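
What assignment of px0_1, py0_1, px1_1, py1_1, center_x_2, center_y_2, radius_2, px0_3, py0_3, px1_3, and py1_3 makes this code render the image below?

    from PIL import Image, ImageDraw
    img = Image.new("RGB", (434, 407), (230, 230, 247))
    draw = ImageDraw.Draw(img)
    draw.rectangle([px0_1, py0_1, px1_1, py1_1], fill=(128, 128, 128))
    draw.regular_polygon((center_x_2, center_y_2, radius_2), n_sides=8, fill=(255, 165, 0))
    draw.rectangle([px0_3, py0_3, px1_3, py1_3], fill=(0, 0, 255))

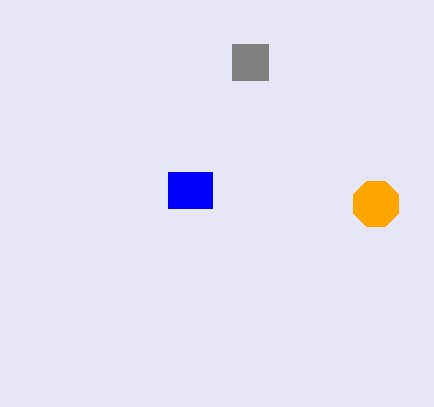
px0_1 = 232, py0_1 = 44, px1_1 = 268, py1_1 = 80, center_x_2 = 376, center_y_2 = 204, radius_2 = 24, px0_3 = 168, py0_3 = 172, px1_3 = 212, py1_3 = 208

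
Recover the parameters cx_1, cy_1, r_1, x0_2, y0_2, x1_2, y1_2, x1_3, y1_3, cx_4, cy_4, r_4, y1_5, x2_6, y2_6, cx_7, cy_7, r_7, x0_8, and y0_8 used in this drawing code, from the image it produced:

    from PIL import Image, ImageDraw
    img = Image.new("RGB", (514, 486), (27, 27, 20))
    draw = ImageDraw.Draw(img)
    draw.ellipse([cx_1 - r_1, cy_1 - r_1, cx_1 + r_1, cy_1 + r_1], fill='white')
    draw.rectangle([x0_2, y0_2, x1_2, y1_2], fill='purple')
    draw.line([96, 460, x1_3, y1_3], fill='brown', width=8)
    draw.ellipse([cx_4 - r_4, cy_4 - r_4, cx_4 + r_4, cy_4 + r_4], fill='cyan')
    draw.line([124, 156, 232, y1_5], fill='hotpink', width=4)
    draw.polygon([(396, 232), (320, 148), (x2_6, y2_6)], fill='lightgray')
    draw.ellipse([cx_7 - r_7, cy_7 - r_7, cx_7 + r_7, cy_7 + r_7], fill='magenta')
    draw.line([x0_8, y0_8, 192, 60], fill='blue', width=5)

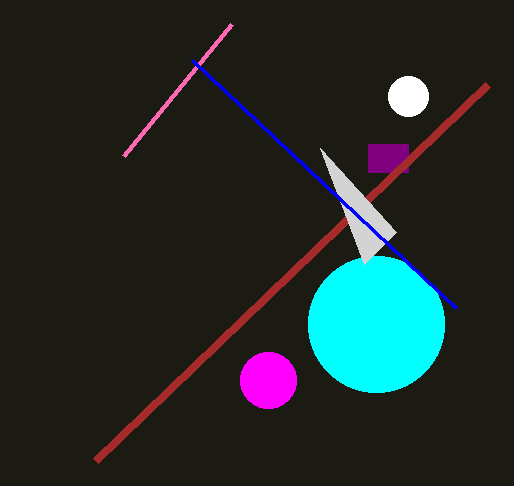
cx_1 = 408; cy_1 = 96; r_1 = 20; x0_2 = 368; y0_2 = 144; x1_2 = 408; y1_2 = 172; x1_3 = 488; y1_3 = 84; cx_4 = 376; cy_4 = 324; r_4 = 68; y1_5 = 24; x2_6 = 364; y2_6 = 264; cx_7 = 268; cy_7 = 380; r_7 = 28; x0_8 = 456; y0_8 = 308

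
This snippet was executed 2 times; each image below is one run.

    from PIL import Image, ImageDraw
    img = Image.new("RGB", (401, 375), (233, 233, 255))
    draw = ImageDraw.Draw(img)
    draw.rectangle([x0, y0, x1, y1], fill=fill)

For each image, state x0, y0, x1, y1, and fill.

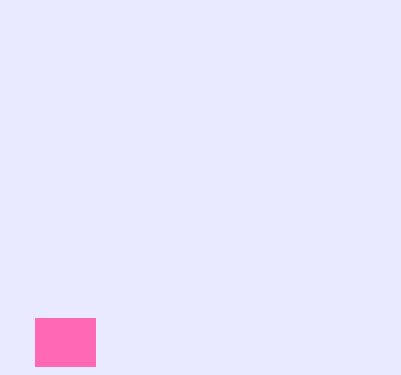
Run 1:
x0 = 35; y0 = 318; x1 = 95; y1 = 366; fill = 'hotpink'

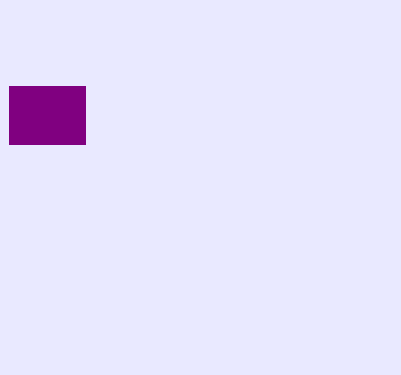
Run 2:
x0 = 9; y0 = 86; x1 = 85; y1 = 144; fill = 'purple'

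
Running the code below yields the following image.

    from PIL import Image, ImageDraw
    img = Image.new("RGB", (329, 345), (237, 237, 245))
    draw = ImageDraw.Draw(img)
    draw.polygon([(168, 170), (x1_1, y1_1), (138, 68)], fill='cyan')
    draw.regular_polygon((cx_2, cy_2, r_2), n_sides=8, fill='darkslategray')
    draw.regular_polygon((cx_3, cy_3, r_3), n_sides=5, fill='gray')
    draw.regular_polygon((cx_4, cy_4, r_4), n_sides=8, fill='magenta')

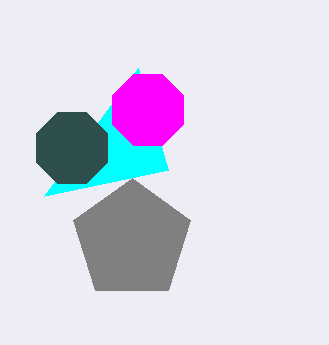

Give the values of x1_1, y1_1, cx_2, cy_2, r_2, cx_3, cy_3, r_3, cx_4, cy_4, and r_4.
x1_1 = 44
y1_1 = 196
cx_2 = 72
cy_2 = 148
r_2 = 38
cx_3 = 132
cy_3 = 240
r_3 = 62
cx_4 = 148
cy_4 = 110
r_4 = 38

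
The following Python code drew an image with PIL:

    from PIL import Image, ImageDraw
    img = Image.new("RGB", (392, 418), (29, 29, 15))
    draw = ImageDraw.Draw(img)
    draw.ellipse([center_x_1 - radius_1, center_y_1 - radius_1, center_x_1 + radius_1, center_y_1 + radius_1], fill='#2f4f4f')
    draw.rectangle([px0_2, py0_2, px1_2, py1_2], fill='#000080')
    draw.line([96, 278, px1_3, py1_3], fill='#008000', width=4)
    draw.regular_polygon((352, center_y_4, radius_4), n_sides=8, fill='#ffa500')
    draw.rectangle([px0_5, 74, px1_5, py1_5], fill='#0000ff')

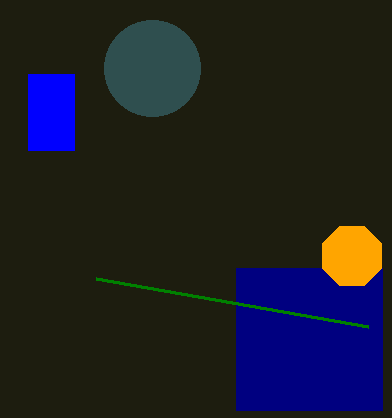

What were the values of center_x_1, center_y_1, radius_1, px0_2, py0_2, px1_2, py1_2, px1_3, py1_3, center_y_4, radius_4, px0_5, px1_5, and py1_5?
center_x_1 = 152; center_y_1 = 68; radius_1 = 48; px0_2 = 236; py0_2 = 268; px1_2 = 382; py1_2 = 410; px1_3 = 368; py1_3 = 326; center_y_4 = 256; radius_4 = 32; px0_5 = 28; px1_5 = 74; py1_5 = 150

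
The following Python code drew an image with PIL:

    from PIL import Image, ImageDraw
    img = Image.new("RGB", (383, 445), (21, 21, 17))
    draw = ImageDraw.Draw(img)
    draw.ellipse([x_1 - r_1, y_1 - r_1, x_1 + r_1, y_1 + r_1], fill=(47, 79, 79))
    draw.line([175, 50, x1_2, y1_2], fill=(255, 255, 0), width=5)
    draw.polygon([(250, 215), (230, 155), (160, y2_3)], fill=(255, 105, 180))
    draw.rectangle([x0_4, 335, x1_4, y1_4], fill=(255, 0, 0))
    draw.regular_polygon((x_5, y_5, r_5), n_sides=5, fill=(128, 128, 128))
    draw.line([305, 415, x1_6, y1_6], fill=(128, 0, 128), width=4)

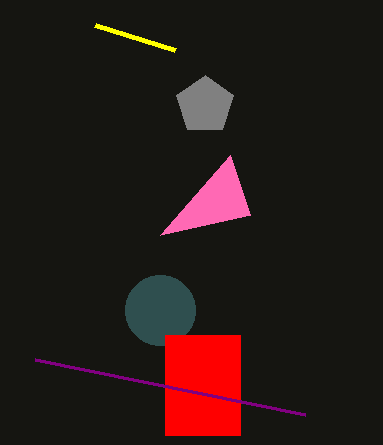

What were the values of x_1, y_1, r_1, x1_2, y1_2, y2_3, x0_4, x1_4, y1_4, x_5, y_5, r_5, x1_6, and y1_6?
x_1 = 160
y_1 = 310
r_1 = 35
x1_2 = 95
y1_2 = 25
y2_3 = 235
x0_4 = 165
x1_4 = 240
y1_4 = 435
x_5 = 205
y_5 = 105
r_5 = 30
x1_6 = 35
y1_6 = 360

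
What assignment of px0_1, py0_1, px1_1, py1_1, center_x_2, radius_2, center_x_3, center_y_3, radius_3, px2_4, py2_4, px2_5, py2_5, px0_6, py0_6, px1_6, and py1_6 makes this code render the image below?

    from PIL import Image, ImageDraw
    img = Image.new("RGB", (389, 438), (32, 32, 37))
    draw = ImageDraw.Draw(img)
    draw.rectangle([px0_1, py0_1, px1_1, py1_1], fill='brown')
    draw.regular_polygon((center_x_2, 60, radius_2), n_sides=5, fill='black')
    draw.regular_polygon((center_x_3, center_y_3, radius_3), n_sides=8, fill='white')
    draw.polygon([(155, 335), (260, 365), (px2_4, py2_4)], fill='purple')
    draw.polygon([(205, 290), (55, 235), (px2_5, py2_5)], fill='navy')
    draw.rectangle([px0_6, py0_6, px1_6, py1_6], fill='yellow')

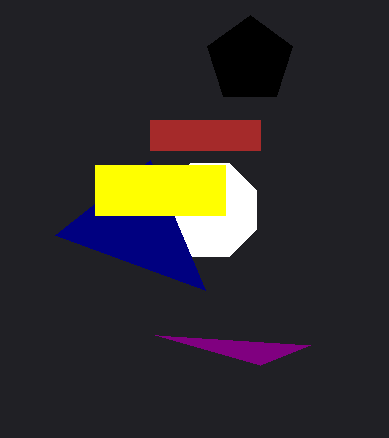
px0_1 = 150; py0_1 = 120; px1_1 = 260; py1_1 = 150; center_x_2 = 250; radius_2 = 45; center_x_3 = 210; center_y_3 = 210; radius_3 = 50; px2_4 = 310; py2_4 = 345; px2_5 = 150; py2_5 = 160; px0_6 = 95; py0_6 = 165; px1_6 = 225; py1_6 = 215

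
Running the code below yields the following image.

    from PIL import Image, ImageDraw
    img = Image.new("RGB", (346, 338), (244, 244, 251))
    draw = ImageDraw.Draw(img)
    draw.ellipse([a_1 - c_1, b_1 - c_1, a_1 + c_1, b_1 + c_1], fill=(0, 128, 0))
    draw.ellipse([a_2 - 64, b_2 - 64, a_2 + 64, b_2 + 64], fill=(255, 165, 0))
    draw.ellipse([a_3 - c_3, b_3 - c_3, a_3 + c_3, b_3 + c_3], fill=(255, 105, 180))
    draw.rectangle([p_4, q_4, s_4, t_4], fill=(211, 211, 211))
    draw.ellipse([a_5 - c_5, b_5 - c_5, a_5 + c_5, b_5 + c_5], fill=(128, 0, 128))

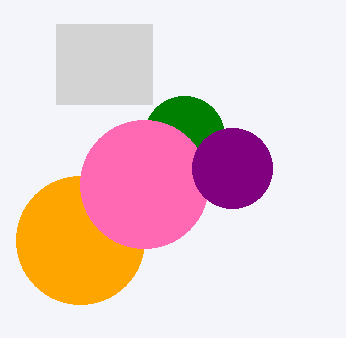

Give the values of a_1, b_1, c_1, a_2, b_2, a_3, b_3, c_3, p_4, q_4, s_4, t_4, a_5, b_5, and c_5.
a_1 = 184; b_1 = 136; c_1 = 40; a_2 = 80; b_2 = 240; a_3 = 144; b_3 = 184; c_3 = 64; p_4 = 56; q_4 = 24; s_4 = 152; t_4 = 104; a_5 = 232; b_5 = 168; c_5 = 40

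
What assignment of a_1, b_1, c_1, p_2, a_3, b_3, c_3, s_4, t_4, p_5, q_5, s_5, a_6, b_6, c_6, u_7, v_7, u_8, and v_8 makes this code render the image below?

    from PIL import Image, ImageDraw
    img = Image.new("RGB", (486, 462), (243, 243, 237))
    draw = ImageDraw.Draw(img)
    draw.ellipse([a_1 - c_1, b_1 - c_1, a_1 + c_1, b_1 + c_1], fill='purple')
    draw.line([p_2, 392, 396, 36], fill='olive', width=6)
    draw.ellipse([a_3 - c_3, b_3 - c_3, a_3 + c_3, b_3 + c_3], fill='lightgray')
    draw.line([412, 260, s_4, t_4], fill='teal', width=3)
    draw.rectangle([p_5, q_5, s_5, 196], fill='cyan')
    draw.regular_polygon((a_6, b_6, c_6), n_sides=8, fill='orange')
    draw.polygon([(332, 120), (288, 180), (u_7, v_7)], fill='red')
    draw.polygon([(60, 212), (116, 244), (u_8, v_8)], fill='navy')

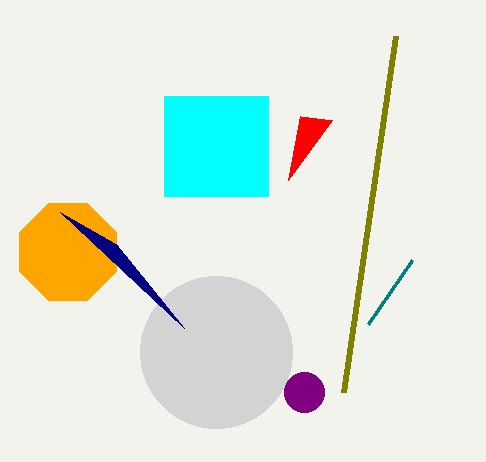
a_1 = 304; b_1 = 392; c_1 = 20; p_2 = 344; a_3 = 216; b_3 = 352; c_3 = 76; s_4 = 368; t_4 = 324; p_5 = 164; q_5 = 96; s_5 = 268; a_6 = 68; b_6 = 252; c_6 = 52; u_7 = 300; v_7 = 116; u_8 = 184; v_8 = 328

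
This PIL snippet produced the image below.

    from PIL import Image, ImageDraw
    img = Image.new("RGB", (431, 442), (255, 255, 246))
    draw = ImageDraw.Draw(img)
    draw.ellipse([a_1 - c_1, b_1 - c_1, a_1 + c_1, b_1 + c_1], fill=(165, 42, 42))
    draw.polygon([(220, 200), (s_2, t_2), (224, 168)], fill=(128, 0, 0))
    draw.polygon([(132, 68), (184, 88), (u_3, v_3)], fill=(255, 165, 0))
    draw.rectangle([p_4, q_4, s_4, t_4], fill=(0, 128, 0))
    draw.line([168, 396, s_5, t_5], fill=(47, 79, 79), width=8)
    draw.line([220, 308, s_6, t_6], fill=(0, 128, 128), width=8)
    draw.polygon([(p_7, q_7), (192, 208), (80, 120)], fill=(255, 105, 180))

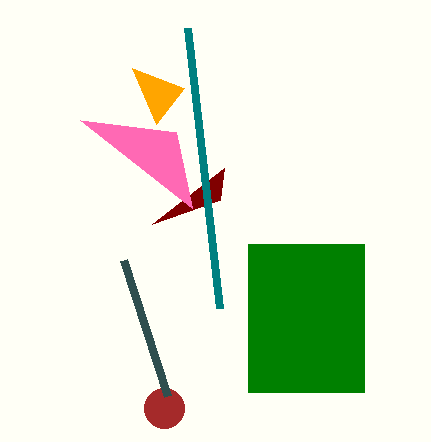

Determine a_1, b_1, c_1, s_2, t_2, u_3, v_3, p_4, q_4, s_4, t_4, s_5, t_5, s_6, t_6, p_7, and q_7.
a_1 = 164
b_1 = 408
c_1 = 20
s_2 = 152
t_2 = 224
u_3 = 156
v_3 = 124
p_4 = 248
q_4 = 244
s_4 = 364
t_4 = 392
s_5 = 124
t_5 = 260
s_6 = 188
t_6 = 28
p_7 = 176
q_7 = 132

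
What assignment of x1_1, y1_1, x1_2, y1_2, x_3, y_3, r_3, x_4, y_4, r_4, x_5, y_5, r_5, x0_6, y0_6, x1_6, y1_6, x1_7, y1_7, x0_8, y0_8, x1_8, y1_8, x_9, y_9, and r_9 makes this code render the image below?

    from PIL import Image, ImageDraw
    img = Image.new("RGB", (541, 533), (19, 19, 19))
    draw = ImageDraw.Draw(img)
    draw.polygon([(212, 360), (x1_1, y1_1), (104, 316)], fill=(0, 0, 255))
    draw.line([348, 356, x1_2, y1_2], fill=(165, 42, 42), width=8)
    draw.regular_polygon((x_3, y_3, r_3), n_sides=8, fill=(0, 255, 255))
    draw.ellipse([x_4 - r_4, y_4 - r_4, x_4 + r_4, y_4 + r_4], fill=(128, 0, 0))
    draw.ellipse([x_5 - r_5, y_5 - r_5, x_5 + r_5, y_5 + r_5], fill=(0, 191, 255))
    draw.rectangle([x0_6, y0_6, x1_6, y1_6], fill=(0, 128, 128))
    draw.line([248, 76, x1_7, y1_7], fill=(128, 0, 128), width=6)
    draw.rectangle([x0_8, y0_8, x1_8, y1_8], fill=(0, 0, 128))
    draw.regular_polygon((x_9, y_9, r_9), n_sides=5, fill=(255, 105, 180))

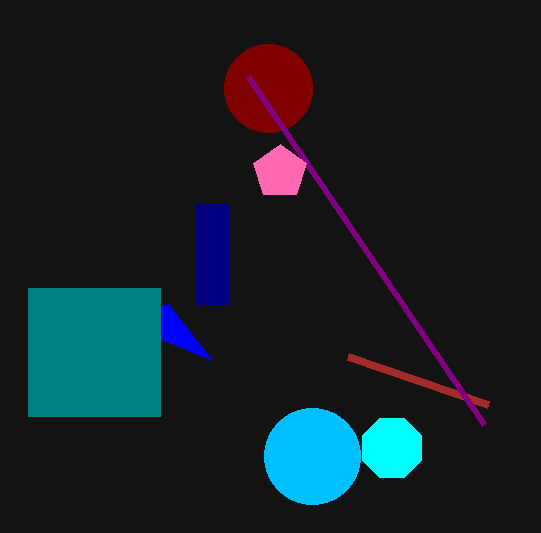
x1_1 = 168; y1_1 = 304; x1_2 = 488; y1_2 = 404; x_3 = 392; y_3 = 448; r_3 = 32; x_4 = 268; y_4 = 88; r_4 = 44; x_5 = 312; y_5 = 456; r_5 = 48; x0_6 = 28; y0_6 = 288; x1_6 = 160; y1_6 = 416; x1_7 = 484; y1_7 = 424; x0_8 = 196; y0_8 = 204; x1_8 = 228; y1_8 = 304; x_9 = 280; y_9 = 172; r_9 = 28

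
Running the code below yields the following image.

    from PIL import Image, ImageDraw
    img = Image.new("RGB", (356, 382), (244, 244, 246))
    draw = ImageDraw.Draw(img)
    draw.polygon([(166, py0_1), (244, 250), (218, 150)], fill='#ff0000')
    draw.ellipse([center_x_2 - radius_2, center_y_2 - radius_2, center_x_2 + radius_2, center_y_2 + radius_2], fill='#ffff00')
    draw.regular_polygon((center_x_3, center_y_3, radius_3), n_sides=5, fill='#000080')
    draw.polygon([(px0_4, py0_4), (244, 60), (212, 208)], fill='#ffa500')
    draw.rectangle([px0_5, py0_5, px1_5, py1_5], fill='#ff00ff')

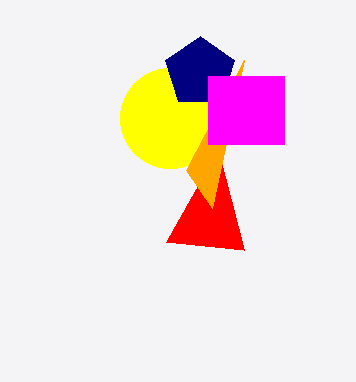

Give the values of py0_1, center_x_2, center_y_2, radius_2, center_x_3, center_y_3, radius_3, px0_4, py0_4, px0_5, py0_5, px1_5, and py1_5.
py0_1 = 242; center_x_2 = 170; center_y_2 = 118; radius_2 = 50; center_x_3 = 200; center_y_3 = 72; radius_3 = 36; px0_4 = 186; py0_4 = 170; px0_5 = 208; py0_5 = 76; px1_5 = 284; py1_5 = 144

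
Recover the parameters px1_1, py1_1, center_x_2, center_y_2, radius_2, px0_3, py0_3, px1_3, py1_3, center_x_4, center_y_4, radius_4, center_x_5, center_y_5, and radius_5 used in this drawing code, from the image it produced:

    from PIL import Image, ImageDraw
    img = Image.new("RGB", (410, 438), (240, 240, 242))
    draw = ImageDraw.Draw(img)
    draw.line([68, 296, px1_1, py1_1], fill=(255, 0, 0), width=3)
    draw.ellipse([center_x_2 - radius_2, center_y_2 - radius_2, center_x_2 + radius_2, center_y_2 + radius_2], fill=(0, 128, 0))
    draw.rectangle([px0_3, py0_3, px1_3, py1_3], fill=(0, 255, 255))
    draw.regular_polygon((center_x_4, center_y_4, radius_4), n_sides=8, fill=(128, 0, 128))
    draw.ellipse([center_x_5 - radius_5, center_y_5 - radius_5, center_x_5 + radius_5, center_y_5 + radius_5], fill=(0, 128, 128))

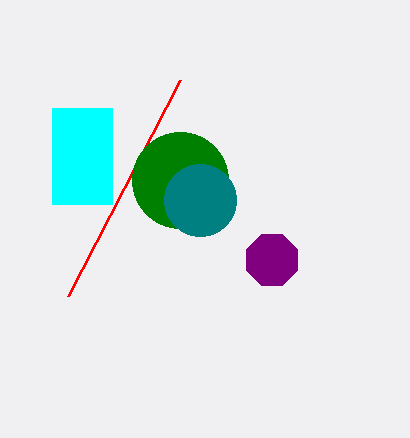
px1_1 = 180; py1_1 = 80; center_x_2 = 180; center_y_2 = 180; radius_2 = 48; px0_3 = 52; py0_3 = 108; px1_3 = 112; py1_3 = 204; center_x_4 = 272; center_y_4 = 260; radius_4 = 28; center_x_5 = 200; center_y_5 = 200; radius_5 = 36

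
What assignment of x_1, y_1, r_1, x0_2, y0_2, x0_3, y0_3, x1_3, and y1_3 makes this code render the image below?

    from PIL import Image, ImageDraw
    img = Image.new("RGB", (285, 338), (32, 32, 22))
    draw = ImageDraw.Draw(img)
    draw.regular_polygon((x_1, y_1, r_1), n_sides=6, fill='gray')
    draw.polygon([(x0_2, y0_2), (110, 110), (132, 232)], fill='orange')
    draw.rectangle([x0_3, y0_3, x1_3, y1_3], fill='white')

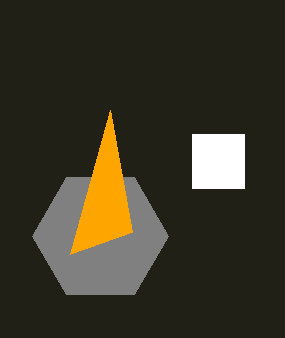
x_1 = 100, y_1 = 236, r_1 = 68, x0_2 = 70, y0_2 = 254, x0_3 = 192, y0_3 = 134, x1_3 = 244, y1_3 = 188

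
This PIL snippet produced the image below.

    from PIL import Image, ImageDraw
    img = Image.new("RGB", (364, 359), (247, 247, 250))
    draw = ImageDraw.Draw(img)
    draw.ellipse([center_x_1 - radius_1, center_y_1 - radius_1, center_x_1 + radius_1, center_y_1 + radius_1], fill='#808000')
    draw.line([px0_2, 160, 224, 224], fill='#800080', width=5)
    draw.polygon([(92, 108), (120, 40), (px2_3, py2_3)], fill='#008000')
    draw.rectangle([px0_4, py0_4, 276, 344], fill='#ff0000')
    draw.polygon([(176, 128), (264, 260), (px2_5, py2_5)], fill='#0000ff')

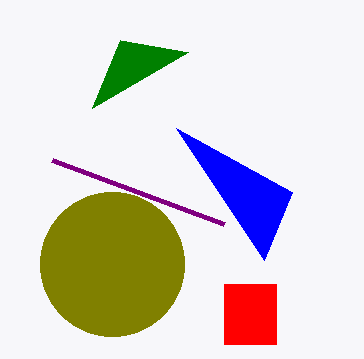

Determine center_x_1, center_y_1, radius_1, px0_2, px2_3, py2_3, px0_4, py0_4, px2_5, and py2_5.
center_x_1 = 112, center_y_1 = 264, radius_1 = 72, px0_2 = 52, px2_3 = 188, py2_3 = 52, px0_4 = 224, py0_4 = 284, px2_5 = 292, py2_5 = 192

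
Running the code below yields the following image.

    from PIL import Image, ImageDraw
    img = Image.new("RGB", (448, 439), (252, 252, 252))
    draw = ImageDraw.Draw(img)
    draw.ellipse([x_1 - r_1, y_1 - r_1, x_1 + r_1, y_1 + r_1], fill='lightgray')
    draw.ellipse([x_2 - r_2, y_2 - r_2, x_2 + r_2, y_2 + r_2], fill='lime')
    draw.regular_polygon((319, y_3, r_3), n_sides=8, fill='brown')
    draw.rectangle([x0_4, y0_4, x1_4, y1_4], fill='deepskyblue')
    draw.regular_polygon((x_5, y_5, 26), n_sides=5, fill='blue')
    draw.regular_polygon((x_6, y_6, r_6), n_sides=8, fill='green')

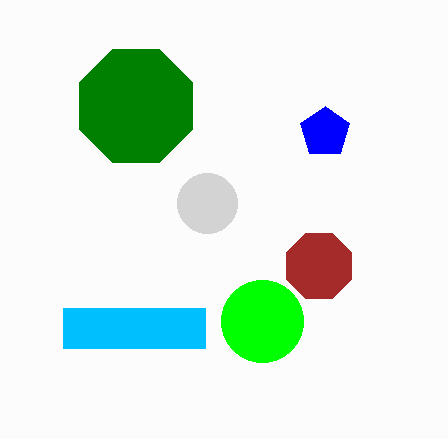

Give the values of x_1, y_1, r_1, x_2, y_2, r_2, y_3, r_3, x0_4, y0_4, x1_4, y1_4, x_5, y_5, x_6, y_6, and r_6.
x_1 = 207
y_1 = 203
r_1 = 30
x_2 = 262
y_2 = 321
r_2 = 41
y_3 = 266
r_3 = 35
x0_4 = 63
y0_4 = 308
x1_4 = 205
y1_4 = 348
x_5 = 325
y_5 = 132
x_6 = 136
y_6 = 106
r_6 = 61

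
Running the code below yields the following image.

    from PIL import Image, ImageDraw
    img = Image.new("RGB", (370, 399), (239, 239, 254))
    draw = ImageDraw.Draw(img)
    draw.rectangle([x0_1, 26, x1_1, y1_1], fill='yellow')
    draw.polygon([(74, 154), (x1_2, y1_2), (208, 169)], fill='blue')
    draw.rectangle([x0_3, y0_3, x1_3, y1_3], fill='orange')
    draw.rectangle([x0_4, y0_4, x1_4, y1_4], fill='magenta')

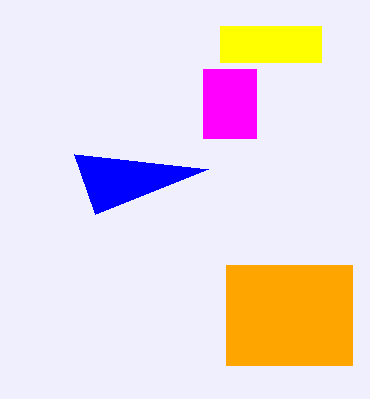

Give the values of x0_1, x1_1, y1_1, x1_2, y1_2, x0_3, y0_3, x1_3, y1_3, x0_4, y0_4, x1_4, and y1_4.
x0_1 = 220, x1_1 = 321, y1_1 = 62, x1_2 = 95, y1_2 = 214, x0_3 = 226, y0_3 = 265, x1_3 = 352, y1_3 = 365, x0_4 = 203, y0_4 = 69, x1_4 = 256, y1_4 = 138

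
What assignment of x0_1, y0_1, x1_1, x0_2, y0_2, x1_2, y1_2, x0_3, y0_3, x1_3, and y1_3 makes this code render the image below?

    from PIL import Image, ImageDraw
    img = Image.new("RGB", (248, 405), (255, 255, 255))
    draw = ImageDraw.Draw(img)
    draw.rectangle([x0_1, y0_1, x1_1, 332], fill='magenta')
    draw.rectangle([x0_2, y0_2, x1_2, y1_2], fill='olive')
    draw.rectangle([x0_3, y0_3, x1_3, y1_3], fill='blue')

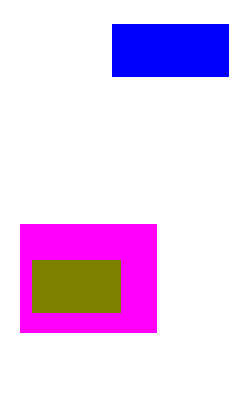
x0_1 = 20, y0_1 = 224, x1_1 = 156, x0_2 = 32, y0_2 = 260, x1_2 = 120, y1_2 = 312, x0_3 = 112, y0_3 = 24, x1_3 = 228, y1_3 = 76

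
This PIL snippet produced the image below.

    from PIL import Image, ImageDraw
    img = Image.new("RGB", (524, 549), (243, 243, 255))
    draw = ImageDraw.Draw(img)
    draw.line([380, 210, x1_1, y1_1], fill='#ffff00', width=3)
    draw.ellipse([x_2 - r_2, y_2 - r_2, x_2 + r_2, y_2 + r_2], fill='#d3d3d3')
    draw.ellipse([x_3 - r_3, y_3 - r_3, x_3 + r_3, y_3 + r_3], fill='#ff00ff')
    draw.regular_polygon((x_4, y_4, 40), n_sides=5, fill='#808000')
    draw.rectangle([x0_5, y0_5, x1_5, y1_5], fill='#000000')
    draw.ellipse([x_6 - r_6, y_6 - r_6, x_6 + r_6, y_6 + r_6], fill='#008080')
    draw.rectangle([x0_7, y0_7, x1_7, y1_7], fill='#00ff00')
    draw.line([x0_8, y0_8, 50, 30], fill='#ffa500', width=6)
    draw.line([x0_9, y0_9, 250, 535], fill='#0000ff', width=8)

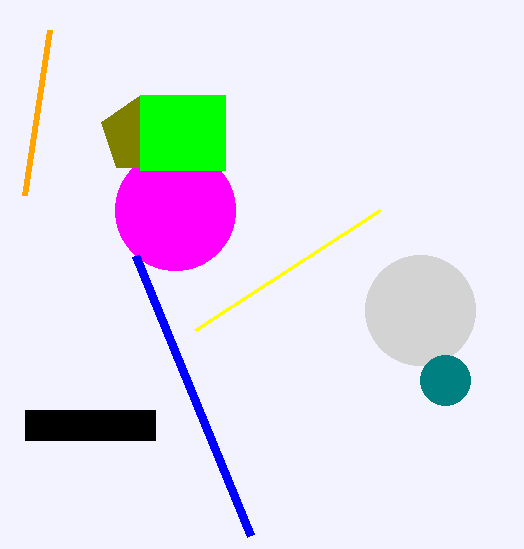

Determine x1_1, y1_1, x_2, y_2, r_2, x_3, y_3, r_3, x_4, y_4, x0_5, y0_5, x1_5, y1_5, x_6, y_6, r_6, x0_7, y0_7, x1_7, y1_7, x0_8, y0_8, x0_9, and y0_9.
x1_1 = 195
y1_1 = 330
x_2 = 420
y_2 = 310
r_2 = 55
x_3 = 175
y_3 = 210
r_3 = 60
x_4 = 140
y_4 = 135
x0_5 = 25
y0_5 = 410
x1_5 = 155
y1_5 = 440
x_6 = 445
y_6 = 380
r_6 = 25
x0_7 = 140
y0_7 = 95
x1_7 = 225
y1_7 = 170
x0_8 = 25
y0_8 = 195
x0_9 = 135
y0_9 = 255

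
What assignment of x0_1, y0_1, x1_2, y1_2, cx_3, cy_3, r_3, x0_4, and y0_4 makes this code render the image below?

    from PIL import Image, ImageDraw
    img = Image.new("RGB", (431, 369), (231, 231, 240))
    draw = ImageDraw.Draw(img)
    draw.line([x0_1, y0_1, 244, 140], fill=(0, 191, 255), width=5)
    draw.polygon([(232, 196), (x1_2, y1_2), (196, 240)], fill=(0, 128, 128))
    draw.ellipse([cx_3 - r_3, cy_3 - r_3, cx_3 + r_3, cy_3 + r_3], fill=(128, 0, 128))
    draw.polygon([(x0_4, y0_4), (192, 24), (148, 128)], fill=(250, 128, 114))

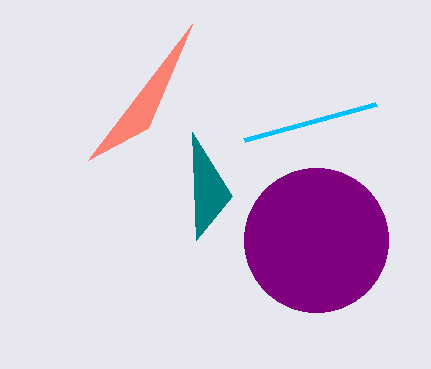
x0_1 = 376
y0_1 = 104
x1_2 = 192
y1_2 = 132
cx_3 = 316
cy_3 = 240
r_3 = 72
x0_4 = 88
y0_4 = 160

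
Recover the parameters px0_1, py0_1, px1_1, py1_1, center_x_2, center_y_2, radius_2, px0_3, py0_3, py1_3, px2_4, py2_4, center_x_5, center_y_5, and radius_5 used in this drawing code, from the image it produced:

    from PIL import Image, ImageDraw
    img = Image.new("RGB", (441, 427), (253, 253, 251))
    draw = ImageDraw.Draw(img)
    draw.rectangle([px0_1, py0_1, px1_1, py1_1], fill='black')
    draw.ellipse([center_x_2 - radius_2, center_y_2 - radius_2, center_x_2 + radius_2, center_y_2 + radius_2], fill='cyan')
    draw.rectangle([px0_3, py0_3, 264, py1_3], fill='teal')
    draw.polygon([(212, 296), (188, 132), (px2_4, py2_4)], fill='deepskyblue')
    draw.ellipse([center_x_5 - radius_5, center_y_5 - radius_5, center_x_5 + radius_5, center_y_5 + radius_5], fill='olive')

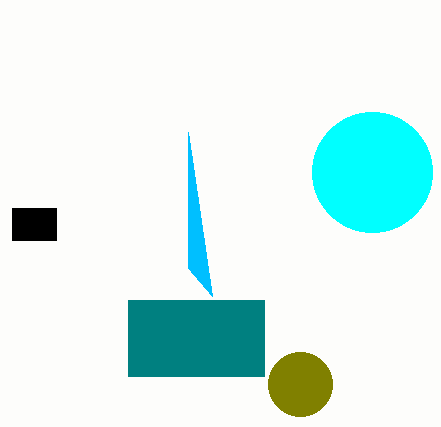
px0_1 = 12; py0_1 = 208; px1_1 = 56; py1_1 = 240; center_x_2 = 372; center_y_2 = 172; radius_2 = 60; px0_3 = 128; py0_3 = 300; py1_3 = 376; px2_4 = 188; py2_4 = 268; center_x_5 = 300; center_y_5 = 384; radius_5 = 32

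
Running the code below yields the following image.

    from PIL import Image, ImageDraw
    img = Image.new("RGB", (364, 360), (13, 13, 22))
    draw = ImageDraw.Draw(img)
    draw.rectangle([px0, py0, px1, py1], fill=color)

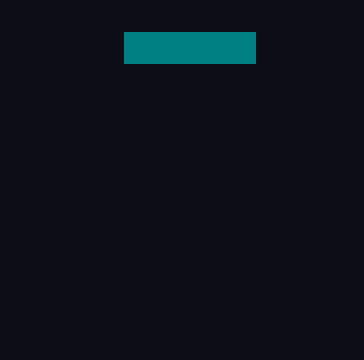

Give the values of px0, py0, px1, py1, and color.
px0 = 124; py0 = 32; px1 = 255; py1 = 63; color = 'teal'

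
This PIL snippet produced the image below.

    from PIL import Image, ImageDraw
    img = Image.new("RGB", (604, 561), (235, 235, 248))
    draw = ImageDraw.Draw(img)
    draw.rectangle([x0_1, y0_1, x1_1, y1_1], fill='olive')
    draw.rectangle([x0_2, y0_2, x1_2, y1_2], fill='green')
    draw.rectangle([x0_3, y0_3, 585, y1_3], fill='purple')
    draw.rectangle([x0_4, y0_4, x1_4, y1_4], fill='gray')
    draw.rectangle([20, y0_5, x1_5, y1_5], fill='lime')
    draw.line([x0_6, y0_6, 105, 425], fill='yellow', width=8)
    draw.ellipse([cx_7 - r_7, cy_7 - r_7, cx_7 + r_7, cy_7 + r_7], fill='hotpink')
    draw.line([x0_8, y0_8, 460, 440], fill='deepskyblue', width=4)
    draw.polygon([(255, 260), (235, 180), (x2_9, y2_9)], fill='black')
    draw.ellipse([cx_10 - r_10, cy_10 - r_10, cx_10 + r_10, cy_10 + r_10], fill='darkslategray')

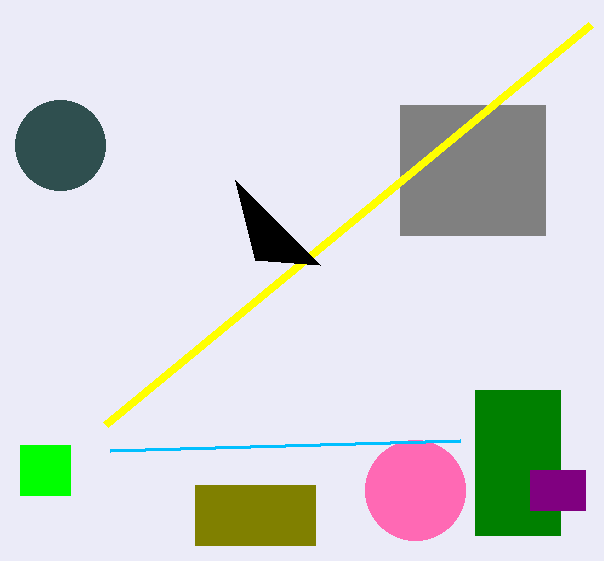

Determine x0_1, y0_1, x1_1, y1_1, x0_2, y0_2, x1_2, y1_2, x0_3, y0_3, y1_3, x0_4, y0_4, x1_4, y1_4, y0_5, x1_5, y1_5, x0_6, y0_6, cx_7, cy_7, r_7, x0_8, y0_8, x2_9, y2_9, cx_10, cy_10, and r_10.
x0_1 = 195, y0_1 = 485, x1_1 = 315, y1_1 = 545, x0_2 = 475, y0_2 = 390, x1_2 = 560, y1_2 = 535, x0_3 = 530, y0_3 = 470, y1_3 = 510, x0_4 = 400, y0_4 = 105, x1_4 = 545, y1_4 = 235, y0_5 = 445, x1_5 = 70, y1_5 = 495, x0_6 = 590, y0_6 = 25, cx_7 = 415, cy_7 = 490, r_7 = 50, x0_8 = 110, y0_8 = 450, x2_9 = 320, y2_9 = 265, cx_10 = 60, cy_10 = 145, r_10 = 45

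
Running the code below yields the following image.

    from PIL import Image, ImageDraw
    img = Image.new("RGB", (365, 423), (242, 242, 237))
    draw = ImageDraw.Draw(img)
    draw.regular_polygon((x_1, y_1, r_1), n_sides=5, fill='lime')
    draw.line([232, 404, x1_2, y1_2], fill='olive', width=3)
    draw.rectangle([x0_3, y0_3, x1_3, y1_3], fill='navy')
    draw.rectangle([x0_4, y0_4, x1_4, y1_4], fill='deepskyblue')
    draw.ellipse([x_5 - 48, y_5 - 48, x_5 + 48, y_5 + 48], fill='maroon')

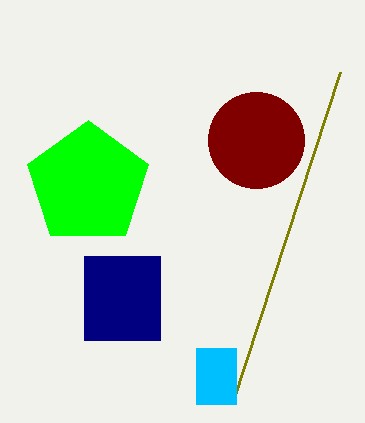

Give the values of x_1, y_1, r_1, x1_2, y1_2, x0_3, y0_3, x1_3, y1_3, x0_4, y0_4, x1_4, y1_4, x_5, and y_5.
x_1 = 88
y_1 = 184
r_1 = 64
x1_2 = 340
y1_2 = 72
x0_3 = 84
y0_3 = 256
x1_3 = 160
y1_3 = 340
x0_4 = 196
y0_4 = 348
x1_4 = 236
y1_4 = 404
x_5 = 256
y_5 = 140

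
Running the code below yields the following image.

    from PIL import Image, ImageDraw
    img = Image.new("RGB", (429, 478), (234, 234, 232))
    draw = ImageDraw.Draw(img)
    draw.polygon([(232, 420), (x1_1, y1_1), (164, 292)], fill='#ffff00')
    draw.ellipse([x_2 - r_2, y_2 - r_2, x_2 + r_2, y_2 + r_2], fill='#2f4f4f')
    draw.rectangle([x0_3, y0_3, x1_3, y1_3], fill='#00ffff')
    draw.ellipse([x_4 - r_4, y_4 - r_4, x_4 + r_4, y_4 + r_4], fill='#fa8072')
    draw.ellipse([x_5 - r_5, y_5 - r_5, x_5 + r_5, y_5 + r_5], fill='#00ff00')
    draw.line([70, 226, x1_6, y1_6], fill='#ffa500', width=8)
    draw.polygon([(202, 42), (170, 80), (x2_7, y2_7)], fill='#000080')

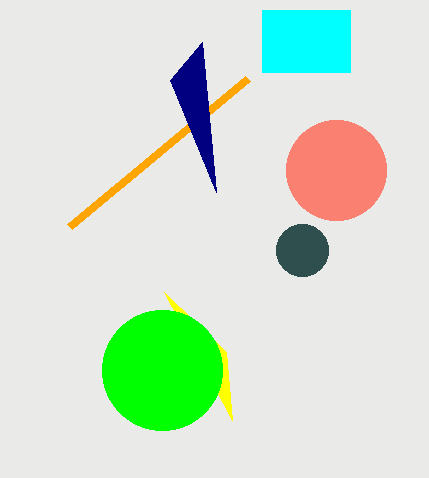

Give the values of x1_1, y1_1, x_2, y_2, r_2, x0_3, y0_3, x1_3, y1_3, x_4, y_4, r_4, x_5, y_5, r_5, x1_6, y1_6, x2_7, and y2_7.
x1_1 = 226, y1_1 = 352, x_2 = 302, y_2 = 250, r_2 = 26, x0_3 = 262, y0_3 = 10, x1_3 = 350, y1_3 = 72, x_4 = 336, y_4 = 170, r_4 = 50, x_5 = 162, y_5 = 370, r_5 = 60, x1_6 = 248, y1_6 = 78, x2_7 = 216, y2_7 = 192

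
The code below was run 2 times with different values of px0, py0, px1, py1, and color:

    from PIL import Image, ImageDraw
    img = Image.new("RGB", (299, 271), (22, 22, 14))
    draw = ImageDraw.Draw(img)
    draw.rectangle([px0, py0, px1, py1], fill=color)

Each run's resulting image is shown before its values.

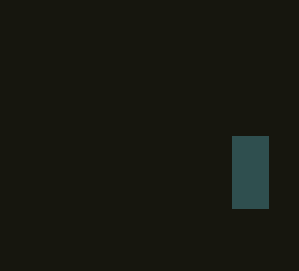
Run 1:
px0 = 232; py0 = 136; px1 = 268; py1 = 208; color = 'darkslategray'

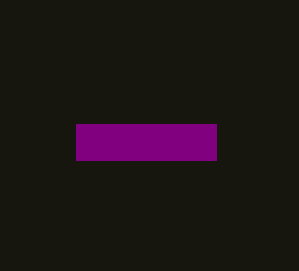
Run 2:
px0 = 76; py0 = 124; px1 = 216; py1 = 160; color = 'purple'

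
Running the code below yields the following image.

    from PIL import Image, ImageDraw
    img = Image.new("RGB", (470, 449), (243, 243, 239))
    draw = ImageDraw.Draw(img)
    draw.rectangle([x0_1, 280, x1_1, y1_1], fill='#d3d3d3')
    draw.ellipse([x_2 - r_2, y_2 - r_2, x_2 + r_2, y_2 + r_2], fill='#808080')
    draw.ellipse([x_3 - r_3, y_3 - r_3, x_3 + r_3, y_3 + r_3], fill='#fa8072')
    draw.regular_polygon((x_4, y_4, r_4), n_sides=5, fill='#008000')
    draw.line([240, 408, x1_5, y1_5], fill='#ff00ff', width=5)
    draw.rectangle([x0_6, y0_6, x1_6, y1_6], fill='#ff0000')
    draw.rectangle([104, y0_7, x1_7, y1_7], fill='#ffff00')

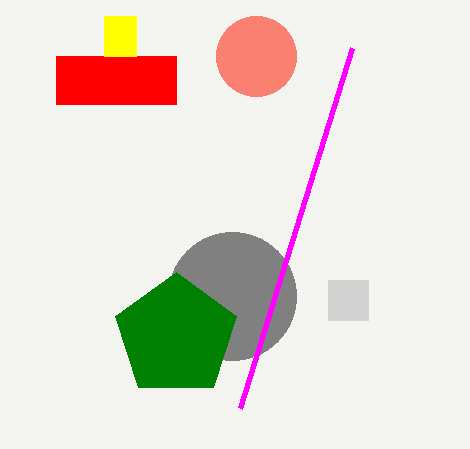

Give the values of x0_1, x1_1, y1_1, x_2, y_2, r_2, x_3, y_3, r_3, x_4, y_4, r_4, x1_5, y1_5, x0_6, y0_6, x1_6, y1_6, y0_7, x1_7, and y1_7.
x0_1 = 328; x1_1 = 368; y1_1 = 320; x_2 = 232; y_2 = 296; r_2 = 64; x_3 = 256; y_3 = 56; r_3 = 40; x_4 = 176; y_4 = 336; r_4 = 64; x1_5 = 352; y1_5 = 48; x0_6 = 56; y0_6 = 56; x1_6 = 176; y1_6 = 104; y0_7 = 16; x1_7 = 136; y1_7 = 56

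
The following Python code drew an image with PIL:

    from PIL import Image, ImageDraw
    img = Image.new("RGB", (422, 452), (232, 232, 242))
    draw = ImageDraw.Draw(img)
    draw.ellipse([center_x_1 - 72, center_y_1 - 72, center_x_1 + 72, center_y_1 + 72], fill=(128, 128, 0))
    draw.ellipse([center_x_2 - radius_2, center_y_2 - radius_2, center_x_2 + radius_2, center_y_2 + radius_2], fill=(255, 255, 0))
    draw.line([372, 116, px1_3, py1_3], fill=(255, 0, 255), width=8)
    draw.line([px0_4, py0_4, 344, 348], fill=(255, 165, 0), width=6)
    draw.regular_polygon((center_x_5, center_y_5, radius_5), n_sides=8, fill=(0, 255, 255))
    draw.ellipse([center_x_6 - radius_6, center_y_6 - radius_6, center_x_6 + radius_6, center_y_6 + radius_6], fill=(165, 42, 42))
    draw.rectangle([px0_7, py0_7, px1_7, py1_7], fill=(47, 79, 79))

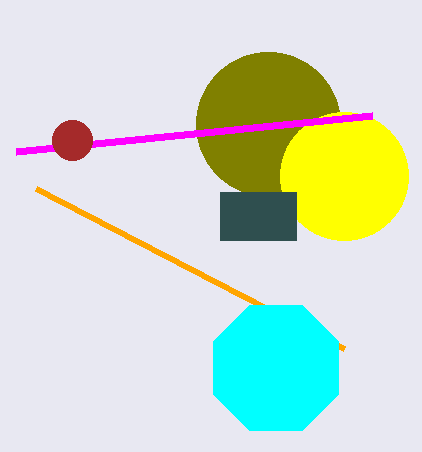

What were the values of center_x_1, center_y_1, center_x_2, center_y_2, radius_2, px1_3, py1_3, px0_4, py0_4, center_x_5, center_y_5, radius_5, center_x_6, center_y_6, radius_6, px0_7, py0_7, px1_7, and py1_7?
center_x_1 = 268, center_y_1 = 124, center_x_2 = 344, center_y_2 = 176, radius_2 = 64, px1_3 = 16, py1_3 = 152, px0_4 = 36, py0_4 = 188, center_x_5 = 276, center_y_5 = 368, radius_5 = 68, center_x_6 = 72, center_y_6 = 140, radius_6 = 20, px0_7 = 220, py0_7 = 192, px1_7 = 296, py1_7 = 240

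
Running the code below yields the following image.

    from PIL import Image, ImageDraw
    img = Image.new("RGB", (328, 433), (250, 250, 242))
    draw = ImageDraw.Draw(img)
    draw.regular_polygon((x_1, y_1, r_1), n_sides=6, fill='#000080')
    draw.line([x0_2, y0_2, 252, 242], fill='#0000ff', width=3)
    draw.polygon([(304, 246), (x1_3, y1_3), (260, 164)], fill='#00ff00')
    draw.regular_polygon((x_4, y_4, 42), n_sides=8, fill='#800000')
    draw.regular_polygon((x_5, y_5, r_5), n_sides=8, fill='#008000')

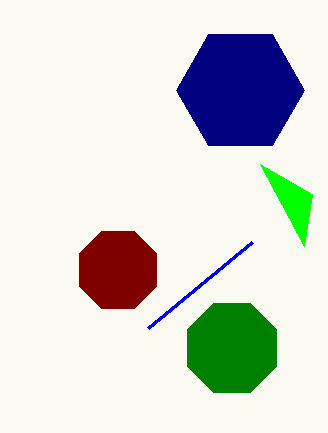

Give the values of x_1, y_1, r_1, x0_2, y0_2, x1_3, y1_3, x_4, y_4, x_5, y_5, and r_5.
x_1 = 240, y_1 = 90, r_1 = 64, x0_2 = 148, y0_2 = 328, x1_3 = 312, y1_3 = 194, x_4 = 118, y_4 = 270, x_5 = 232, y_5 = 348, r_5 = 48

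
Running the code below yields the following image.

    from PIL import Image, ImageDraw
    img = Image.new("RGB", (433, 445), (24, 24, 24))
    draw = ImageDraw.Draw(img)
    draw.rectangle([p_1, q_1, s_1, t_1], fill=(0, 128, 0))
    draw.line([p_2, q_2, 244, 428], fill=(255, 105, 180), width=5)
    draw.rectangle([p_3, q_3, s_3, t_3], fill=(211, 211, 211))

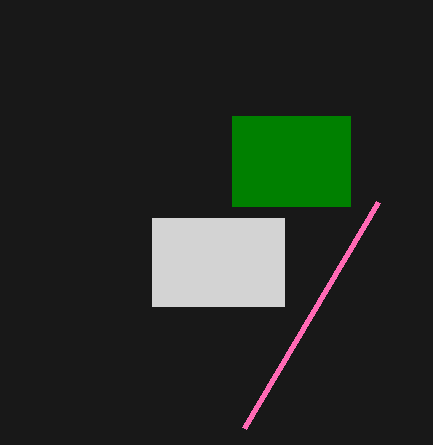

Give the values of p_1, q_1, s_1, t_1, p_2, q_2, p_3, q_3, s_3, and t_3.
p_1 = 232, q_1 = 116, s_1 = 350, t_1 = 206, p_2 = 378, q_2 = 202, p_3 = 152, q_3 = 218, s_3 = 284, t_3 = 306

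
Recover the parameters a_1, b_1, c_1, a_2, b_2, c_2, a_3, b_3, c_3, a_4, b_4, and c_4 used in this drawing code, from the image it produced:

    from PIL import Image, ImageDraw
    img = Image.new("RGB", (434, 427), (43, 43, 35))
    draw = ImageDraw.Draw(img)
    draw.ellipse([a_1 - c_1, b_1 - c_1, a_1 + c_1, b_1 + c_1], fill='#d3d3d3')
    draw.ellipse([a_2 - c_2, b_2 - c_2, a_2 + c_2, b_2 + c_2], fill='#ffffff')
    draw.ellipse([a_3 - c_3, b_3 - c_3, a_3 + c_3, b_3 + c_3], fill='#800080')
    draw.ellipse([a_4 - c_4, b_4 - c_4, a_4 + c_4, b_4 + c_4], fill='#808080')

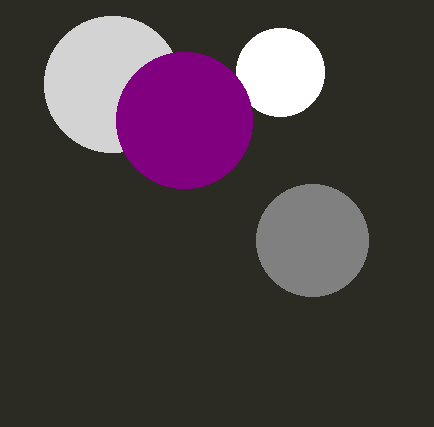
a_1 = 112, b_1 = 84, c_1 = 68, a_2 = 280, b_2 = 72, c_2 = 44, a_3 = 184, b_3 = 120, c_3 = 68, a_4 = 312, b_4 = 240, c_4 = 56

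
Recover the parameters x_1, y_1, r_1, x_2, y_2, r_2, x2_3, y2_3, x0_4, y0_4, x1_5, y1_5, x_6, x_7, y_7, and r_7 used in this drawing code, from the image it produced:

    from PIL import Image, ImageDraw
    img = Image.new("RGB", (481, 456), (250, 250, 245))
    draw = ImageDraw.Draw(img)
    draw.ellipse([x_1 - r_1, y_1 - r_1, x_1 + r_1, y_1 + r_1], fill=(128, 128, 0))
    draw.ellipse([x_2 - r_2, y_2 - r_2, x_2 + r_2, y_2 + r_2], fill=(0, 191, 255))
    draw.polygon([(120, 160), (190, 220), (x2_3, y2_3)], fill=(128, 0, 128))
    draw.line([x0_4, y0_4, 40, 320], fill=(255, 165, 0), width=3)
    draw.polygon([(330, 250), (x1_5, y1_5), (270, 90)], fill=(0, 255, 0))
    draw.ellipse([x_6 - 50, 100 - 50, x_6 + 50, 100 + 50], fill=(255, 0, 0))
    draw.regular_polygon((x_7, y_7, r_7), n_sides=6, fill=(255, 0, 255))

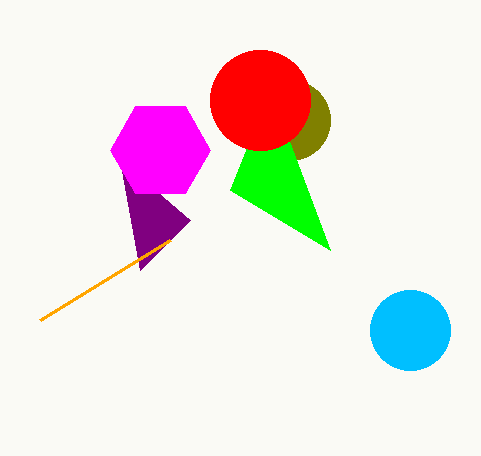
x_1 = 290
y_1 = 120
r_1 = 40
x_2 = 410
y_2 = 330
r_2 = 40
x2_3 = 140
y2_3 = 270
x0_4 = 170
y0_4 = 240
x1_5 = 230
y1_5 = 190
x_6 = 260
x_7 = 160
y_7 = 150
r_7 = 50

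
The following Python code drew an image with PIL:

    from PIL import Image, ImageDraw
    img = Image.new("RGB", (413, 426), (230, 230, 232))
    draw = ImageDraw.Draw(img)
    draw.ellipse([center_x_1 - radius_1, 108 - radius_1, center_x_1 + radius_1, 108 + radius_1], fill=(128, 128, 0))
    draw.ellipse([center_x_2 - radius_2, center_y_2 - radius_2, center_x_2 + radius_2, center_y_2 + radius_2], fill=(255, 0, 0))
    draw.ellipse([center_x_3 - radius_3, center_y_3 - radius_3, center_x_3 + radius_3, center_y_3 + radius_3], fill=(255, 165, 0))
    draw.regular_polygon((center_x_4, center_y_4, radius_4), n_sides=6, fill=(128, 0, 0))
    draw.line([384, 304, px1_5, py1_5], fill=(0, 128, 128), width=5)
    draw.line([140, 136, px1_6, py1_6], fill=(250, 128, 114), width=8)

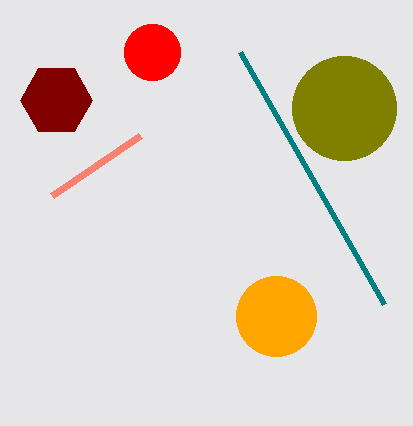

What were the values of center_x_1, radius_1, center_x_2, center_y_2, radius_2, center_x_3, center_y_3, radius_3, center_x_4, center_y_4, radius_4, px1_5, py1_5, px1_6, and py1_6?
center_x_1 = 344, radius_1 = 52, center_x_2 = 152, center_y_2 = 52, radius_2 = 28, center_x_3 = 276, center_y_3 = 316, radius_3 = 40, center_x_4 = 56, center_y_4 = 100, radius_4 = 36, px1_5 = 240, py1_5 = 52, px1_6 = 52, py1_6 = 196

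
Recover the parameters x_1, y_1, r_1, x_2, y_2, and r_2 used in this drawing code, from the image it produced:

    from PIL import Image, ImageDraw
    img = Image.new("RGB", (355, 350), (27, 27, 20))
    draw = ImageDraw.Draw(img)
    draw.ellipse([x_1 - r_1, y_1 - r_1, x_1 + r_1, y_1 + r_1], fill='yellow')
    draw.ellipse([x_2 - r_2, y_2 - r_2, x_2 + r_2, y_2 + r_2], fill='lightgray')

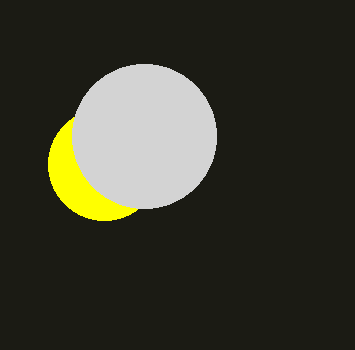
x_1 = 104, y_1 = 164, r_1 = 56, x_2 = 144, y_2 = 136, r_2 = 72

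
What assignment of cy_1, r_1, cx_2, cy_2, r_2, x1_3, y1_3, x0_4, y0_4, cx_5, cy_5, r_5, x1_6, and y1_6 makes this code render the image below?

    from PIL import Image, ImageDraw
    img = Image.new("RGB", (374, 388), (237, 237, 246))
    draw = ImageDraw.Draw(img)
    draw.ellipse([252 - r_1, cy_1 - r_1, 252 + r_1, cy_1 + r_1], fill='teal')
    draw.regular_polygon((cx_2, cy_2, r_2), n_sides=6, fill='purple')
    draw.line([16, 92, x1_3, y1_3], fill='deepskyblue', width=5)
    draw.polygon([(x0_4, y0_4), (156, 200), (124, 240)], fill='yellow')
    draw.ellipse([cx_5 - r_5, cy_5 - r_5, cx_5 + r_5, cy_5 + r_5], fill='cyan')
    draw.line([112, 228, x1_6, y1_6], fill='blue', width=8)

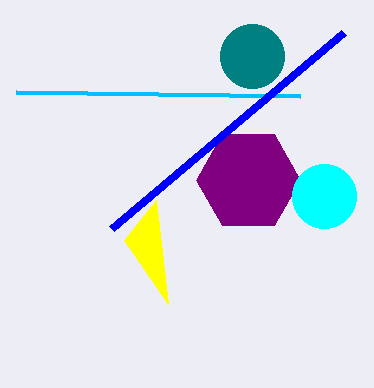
cy_1 = 56, r_1 = 32, cx_2 = 248, cy_2 = 180, r_2 = 52, x1_3 = 300, y1_3 = 96, x0_4 = 168, y0_4 = 304, cx_5 = 324, cy_5 = 196, r_5 = 32, x1_6 = 344, y1_6 = 32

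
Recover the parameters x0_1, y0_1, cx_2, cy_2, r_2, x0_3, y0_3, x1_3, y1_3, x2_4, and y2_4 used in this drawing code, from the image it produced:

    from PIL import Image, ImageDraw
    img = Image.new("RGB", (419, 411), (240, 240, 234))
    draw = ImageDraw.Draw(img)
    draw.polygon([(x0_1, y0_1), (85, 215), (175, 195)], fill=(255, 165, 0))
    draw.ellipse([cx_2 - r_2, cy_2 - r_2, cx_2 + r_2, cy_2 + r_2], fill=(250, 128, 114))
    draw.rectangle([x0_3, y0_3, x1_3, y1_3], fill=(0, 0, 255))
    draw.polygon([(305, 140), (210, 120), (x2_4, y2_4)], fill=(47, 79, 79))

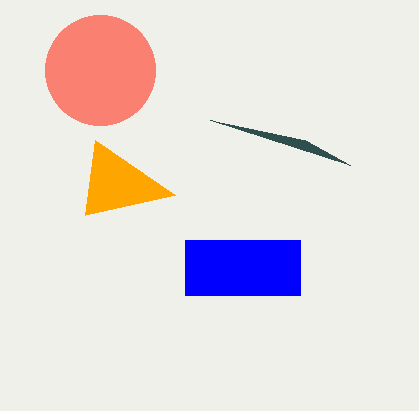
x0_1 = 95
y0_1 = 140
cx_2 = 100
cy_2 = 70
r_2 = 55
x0_3 = 185
y0_3 = 240
x1_3 = 300
y1_3 = 295
x2_4 = 350
y2_4 = 165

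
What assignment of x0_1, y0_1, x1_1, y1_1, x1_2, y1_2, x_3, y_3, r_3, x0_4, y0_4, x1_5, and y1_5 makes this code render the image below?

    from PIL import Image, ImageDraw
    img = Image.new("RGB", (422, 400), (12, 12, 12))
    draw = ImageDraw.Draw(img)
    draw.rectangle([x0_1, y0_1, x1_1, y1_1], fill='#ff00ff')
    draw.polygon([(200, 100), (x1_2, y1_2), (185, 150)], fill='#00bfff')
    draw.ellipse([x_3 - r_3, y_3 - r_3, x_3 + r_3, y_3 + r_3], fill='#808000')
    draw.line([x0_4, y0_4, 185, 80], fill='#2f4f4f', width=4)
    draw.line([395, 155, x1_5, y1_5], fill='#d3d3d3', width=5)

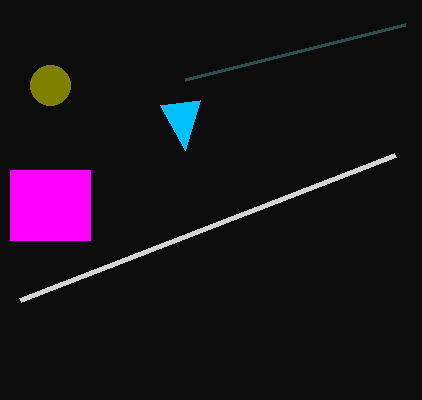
x0_1 = 10; y0_1 = 170; x1_1 = 90; y1_1 = 240; x1_2 = 160; y1_2 = 105; x_3 = 50; y_3 = 85; r_3 = 20; x0_4 = 405; y0_4 = 25; x1_5 = 20; y1_5 = 300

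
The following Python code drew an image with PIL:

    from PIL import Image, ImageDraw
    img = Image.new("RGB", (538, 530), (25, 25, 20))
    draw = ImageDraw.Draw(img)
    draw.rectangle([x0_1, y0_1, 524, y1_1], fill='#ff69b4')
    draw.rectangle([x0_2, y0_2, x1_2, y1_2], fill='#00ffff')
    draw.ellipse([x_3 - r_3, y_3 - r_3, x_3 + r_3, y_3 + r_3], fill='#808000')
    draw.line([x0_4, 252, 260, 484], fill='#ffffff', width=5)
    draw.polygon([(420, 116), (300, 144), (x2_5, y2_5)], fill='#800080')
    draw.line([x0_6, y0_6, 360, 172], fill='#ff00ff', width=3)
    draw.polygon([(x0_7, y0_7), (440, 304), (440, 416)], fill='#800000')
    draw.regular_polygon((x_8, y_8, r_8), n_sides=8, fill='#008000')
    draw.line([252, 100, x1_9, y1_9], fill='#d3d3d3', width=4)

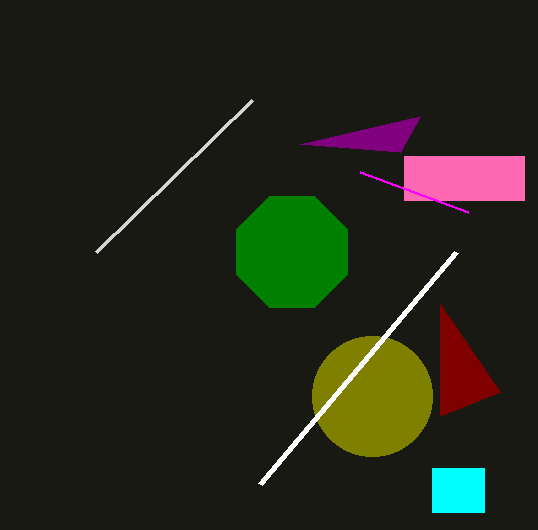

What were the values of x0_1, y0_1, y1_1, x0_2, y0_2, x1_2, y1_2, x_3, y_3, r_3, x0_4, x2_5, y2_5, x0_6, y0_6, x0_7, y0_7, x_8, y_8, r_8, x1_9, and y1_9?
x0_1 = 404; y0_1 = 156; y1_1 = 200; x0_2 = 432; y0_2 = 468; x1_2 = 484; y1_2 = 512; x_3 = 372; y_3 = 396; r_3 = 60; x0_4 = 456; x2_5 = 400; y2_5 = 152; x0_6 = 468; y0_6 = 212; x0_7 = 500; y0_7 = 392; x_8 = 292; y_8 = 252; r_8 = 60; x1_9 = 96; y1_9 = 252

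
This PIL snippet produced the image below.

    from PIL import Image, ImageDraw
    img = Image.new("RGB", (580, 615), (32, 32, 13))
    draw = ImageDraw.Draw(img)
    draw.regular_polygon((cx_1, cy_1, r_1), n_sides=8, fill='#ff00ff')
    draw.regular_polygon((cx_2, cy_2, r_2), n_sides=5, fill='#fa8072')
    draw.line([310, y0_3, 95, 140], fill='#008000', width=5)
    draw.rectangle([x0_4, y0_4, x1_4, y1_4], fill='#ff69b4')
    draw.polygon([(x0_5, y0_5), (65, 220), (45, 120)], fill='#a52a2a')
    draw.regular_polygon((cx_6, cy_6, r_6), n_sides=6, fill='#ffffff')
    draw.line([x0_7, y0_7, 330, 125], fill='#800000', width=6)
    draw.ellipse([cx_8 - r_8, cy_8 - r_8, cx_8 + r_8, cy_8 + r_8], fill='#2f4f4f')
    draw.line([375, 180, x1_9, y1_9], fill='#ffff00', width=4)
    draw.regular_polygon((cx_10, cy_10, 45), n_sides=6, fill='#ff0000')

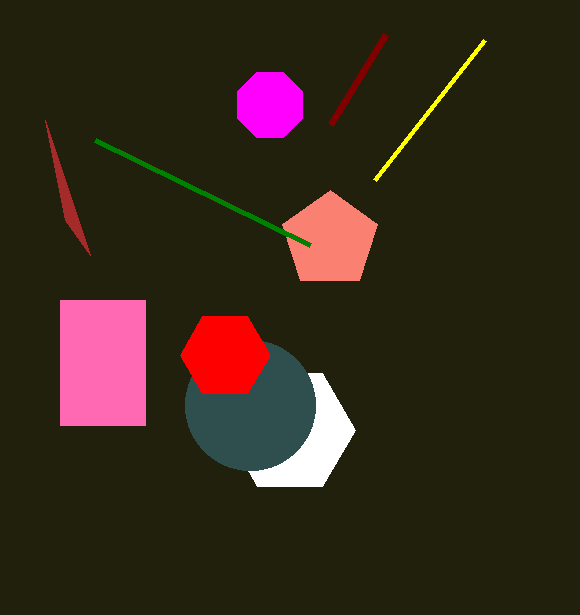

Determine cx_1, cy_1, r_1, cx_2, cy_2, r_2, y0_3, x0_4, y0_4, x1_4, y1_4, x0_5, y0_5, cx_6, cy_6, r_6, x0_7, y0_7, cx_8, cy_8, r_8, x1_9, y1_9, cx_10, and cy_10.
cx_1 = 270
cy_1 = 105
r_1 = 35
cx_2 = 330
cy_2 = 240
r_2 = 50
y0_3 = 245
x0_4 = 60
y0_4 = 300
x1_4 = 145
y1_4 = 425
x0_5 = 90
y0_5 = 255
cx_6 = 290
cy_6 = 430
r_6 = 65
x0_7 = 385
y0_7 = 35
cx_8 = 250
cy_8 = 405
r_8 = 65
x1_9 = 485
y1_9 = 40
cx_10 = 225
cy_10 = 355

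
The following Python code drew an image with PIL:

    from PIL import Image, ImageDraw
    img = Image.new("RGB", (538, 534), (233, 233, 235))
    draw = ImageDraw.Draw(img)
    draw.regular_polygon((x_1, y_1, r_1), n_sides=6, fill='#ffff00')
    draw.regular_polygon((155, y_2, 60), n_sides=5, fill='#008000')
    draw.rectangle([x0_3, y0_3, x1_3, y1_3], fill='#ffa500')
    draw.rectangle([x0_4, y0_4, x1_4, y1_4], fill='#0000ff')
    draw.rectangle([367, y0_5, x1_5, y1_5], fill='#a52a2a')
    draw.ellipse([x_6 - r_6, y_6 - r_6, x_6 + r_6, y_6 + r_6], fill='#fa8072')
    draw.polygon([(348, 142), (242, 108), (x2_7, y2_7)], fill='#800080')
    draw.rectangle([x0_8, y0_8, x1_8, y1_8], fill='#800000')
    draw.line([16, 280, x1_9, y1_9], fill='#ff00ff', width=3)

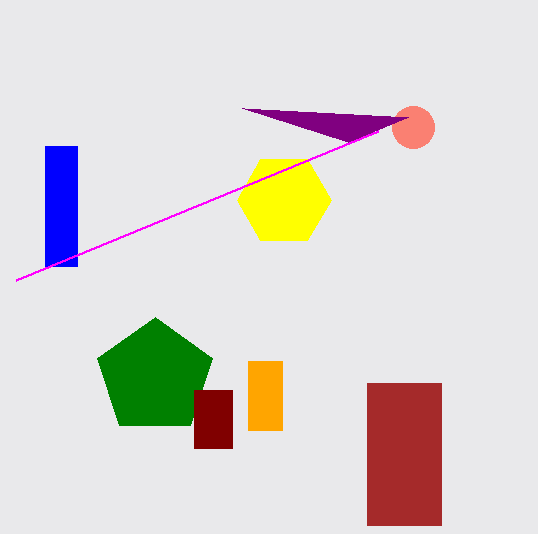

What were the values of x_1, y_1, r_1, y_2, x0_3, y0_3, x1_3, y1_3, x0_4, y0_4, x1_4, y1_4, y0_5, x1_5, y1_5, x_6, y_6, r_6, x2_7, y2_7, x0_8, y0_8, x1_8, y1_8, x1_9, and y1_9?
x_1 = 284
y_1 = 200
r_1 = 47
y_2 = 377
x0_3 = 248
y0_3 = 361
x1_3 = 282
y1_3 = 430
x0_4 = 45
y0_4 = 146
x1_4 = 77
y1_4 = 266
y0_5 = 383
x1_5 = 441
y1_5 = 525
x_6 = 413
y_6 = 127
r_6 = 21
x2_7 = 408
y2_7 = 117
x0_8 = 194
y0_8 = 390
x1_8 = 232
y1_8 = 448
x1_9 = 378
y1_9 = 131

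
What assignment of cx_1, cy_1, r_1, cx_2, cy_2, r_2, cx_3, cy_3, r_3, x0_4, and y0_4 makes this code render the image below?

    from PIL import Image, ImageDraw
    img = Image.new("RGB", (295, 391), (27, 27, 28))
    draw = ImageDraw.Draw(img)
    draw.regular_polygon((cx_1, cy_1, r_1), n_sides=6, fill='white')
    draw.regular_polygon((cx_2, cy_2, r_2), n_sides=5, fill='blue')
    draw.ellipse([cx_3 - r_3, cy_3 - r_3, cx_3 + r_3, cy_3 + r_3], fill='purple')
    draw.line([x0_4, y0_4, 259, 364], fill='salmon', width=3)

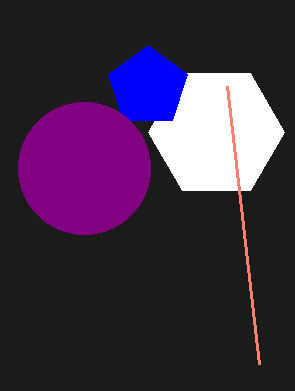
cx_1 = 216, cy_1 = 132, r_1 = 68, cx_2 = 148, cy_2 = 87, r_2 = 42, cx_3 = 84, cy_3 = 168, r_3 = 66, x0_4 = 227, y0_4 = 86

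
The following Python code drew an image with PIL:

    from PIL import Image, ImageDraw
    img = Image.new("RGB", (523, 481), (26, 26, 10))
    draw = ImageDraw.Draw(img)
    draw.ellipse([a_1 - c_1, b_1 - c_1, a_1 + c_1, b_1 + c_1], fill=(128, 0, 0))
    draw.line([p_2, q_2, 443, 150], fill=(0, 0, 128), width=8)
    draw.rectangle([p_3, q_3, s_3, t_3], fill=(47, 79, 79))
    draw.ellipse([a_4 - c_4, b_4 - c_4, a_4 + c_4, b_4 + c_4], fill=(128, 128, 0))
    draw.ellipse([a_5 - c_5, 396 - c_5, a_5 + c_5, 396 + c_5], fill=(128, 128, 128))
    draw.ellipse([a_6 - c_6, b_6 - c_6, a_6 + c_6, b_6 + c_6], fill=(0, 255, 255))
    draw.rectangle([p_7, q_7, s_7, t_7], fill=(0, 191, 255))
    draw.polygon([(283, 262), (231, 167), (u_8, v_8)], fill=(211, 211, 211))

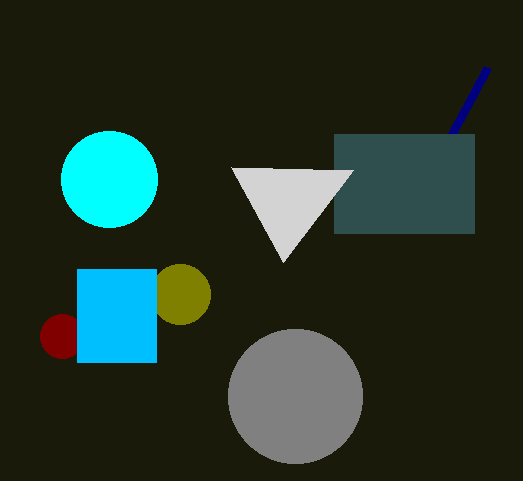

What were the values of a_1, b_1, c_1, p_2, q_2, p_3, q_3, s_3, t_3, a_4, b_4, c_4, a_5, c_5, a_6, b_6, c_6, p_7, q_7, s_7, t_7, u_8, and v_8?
a_1 = 62, b_1 = 336, c_1 = 22, p_2 = 487, q_2 = 68, p_3 = 334, q_3 = 134, s_3 = 474, t_3 = 233, a_4 = 180, b_4 = 294, c_4 = 30, a_5 = 295, c_5 = 67, a_6 = 109, b_6 = 179, c_6 = 48, p_7 = 77, q_7 = 269, s_7 = 156, t_7 = 362, u_8 = 353, v_8 = 170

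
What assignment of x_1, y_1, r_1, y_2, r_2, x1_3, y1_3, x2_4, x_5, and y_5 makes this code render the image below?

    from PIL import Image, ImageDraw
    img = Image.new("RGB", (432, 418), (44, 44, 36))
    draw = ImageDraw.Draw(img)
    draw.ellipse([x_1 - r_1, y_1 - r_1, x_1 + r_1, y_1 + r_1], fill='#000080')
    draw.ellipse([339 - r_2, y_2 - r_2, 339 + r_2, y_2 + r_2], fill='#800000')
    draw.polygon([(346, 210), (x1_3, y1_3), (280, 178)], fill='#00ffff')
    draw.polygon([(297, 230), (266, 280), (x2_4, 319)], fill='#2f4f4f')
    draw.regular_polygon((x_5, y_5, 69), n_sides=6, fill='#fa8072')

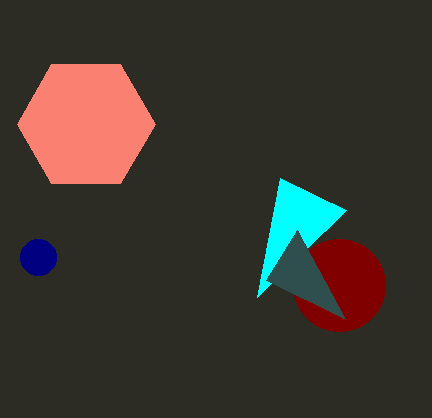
x_1 = 38
y_1 = 257
r_1 = 18
y_2 = 285
r_2 = 46
x1_3 = 257
y1_3 = 297
x2_4 = 345
x_5 = 86
y_5 = 124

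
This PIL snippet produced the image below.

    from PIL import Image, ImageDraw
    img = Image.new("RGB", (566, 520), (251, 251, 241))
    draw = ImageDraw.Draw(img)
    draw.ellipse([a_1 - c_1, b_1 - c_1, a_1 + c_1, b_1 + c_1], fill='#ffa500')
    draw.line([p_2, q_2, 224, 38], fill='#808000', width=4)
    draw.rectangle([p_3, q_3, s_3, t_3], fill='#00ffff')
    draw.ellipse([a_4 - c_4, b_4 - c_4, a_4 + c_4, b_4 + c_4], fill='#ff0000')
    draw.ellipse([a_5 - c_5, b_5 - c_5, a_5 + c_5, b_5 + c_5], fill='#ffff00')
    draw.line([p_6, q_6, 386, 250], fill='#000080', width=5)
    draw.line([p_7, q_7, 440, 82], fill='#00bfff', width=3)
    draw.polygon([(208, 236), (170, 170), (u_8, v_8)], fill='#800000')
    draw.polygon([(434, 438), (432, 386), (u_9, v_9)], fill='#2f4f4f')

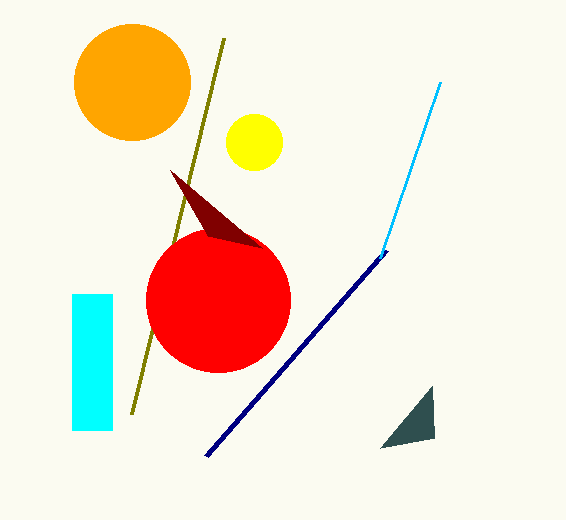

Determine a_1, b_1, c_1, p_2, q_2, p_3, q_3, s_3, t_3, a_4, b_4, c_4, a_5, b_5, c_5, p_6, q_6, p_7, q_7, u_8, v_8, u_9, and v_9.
a_1 = 132
b_1 = 82
c_1 = 58
p_2 = 132
q_2 = 414
p_3 = 72
q_3 = 294
s_3 = 112
t_3 = 430
a_4 = 218
b_4 = 300
c_4 = 72
a_5 = 254
b_5 = 142
c_5 = 28
p_6 = 206
q_6 = 456
p_7 = 380
q_7 = 258
u_8 = 262
v_8 = 248
u_9 = 380
v_9 = 448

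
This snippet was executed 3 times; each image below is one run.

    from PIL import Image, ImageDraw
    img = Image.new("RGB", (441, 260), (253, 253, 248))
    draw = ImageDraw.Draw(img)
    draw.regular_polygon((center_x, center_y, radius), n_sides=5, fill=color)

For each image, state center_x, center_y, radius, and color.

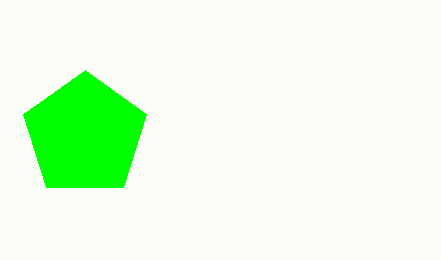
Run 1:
center_x = 85, center_y = 135, radius = 65, color = 'lime'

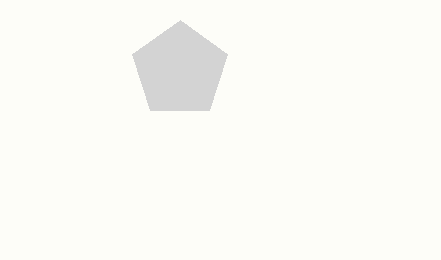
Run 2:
center_x = 180; center_y = 70; radius = 50; color = 'lightgray'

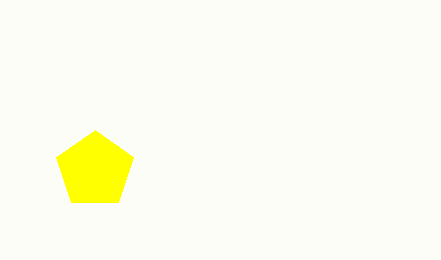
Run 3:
center_x = 95; center_y = 170; radius = 40; color = 'yellow'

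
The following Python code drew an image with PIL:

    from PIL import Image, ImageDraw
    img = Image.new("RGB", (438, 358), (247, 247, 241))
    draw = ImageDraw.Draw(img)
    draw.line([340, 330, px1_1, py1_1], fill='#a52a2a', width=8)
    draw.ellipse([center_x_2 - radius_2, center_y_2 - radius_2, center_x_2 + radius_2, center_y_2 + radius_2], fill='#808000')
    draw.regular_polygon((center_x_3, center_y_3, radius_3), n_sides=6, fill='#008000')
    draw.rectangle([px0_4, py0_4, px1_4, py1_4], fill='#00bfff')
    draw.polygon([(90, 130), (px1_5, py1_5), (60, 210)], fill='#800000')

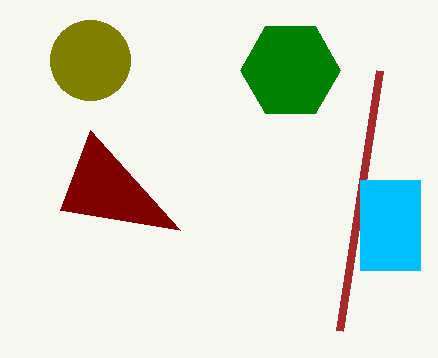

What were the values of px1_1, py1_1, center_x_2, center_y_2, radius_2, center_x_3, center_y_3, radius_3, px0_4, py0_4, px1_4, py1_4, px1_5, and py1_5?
px1_1 = 380, py1_1 = 70, center_x_2 = 90, center_y_2 = 60, radius_2 = 40, center_x_3 = 290, center_y_3 = 70, radius_3 = 50, px0_4 = 360, py0_4 = 180, px1_4 = 420, py1_4 = 270, px1_5 = 180, py1_5 = 230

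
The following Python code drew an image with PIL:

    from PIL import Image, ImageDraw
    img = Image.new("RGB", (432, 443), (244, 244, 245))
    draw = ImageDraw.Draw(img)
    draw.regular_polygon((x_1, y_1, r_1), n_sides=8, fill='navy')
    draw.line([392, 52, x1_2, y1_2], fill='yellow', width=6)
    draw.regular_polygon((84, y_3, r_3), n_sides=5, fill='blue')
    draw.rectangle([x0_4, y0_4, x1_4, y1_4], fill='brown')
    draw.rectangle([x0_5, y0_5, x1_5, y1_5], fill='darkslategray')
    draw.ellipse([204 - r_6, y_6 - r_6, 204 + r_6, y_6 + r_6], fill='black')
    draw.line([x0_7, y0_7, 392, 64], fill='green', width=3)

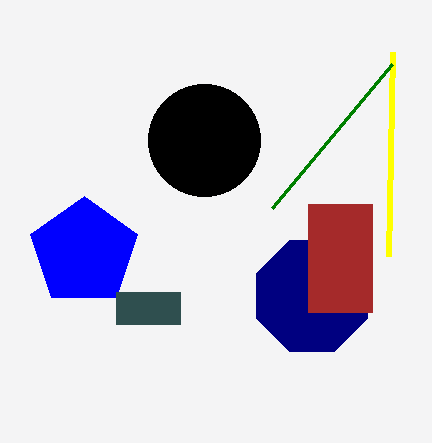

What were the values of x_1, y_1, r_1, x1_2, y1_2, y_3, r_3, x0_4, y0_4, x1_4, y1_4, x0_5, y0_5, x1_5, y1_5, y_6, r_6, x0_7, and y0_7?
x_1 = 312
y_1 = 296
r_1 = 60
x1_2 = 388
y1_2 = 256
y_3 = 252
r_3 = 56
x0_4 = 308
y0_4 = 204
x1_4 = 372
y1_4 = 312
x0_5 = 116
y0_5 = 292
x1_5 = 180
y1_5 = 324
y_6 = 140
r_6 = 56
x0_7 = 272
y0_7 = 208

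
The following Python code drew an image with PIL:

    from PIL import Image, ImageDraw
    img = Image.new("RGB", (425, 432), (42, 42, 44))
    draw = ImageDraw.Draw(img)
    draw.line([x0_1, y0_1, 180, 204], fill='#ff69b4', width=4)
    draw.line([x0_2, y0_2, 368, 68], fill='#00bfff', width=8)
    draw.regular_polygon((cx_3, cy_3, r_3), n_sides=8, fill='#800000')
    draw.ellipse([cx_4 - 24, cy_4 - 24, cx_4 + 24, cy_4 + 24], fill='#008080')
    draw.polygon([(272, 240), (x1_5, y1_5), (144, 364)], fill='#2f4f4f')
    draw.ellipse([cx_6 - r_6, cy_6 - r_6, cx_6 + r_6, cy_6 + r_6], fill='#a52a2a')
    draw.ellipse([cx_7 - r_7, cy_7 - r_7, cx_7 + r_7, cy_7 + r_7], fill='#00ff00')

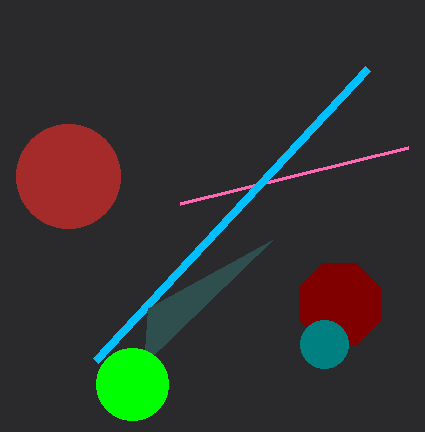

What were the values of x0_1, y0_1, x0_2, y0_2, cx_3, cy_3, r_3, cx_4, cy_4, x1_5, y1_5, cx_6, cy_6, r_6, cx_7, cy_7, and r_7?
x0_1 = 408, y0_1 = 148, x0_2 = 96, y0_2 = 360, cx_3 = 340, cy_3 = 304, r_3 = 44, cx_4 = 324, cy_4 = 344, x1_5 = 148, y1_5 = 308, cx_6 = 68, cy_6 = 176, r_6 = 52, cx_7 = 132, cy_7 = 384, r_7 = 36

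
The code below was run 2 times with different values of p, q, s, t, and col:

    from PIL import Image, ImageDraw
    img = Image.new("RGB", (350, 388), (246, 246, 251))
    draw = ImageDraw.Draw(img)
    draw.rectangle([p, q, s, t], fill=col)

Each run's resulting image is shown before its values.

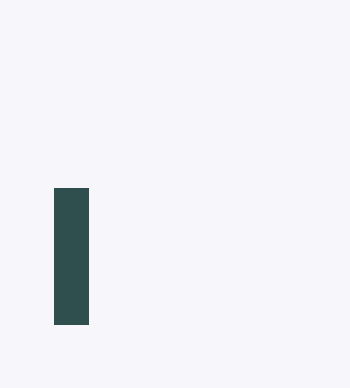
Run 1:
p = 54; q = 188; s = 88; t = 324; col = 'darkslategray'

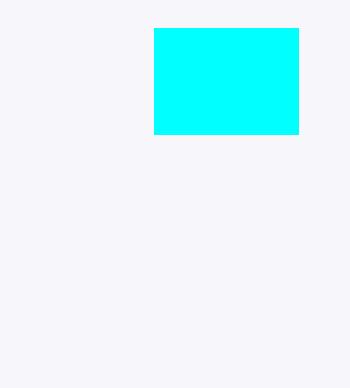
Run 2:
p = 154; q = 28; s = 298; t = 134; col = 'cyan'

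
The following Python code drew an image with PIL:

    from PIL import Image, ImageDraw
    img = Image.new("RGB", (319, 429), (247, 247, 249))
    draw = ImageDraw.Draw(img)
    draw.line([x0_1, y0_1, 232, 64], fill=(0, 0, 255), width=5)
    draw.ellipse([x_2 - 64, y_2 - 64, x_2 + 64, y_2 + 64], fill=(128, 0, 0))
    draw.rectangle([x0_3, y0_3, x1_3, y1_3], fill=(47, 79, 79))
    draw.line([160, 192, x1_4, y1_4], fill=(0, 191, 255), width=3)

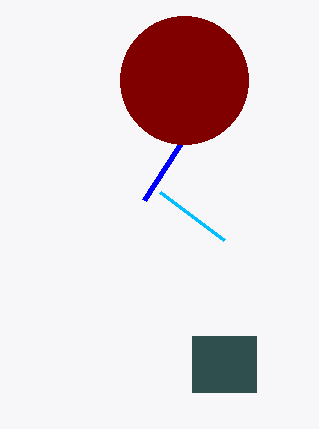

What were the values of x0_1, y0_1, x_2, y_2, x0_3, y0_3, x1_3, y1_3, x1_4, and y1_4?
x0_1 = 144
y0_1 = 200
x_2 = 184
y_2 = 80
x0_3 = 192
y0_3 = 336
x1_3 = 256
y1_3 = 392
x1_4 = 224
y1_4 = 240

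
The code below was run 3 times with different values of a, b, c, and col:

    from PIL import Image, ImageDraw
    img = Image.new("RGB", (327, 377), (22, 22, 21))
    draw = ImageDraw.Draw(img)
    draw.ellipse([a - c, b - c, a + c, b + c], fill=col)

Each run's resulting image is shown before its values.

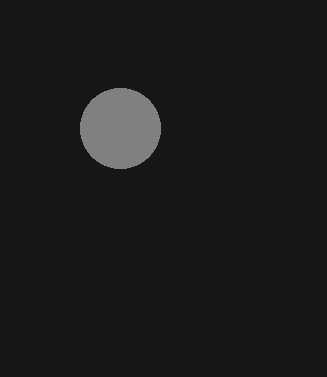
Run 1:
a = 120, b = 128, c = 40, col = 'gray'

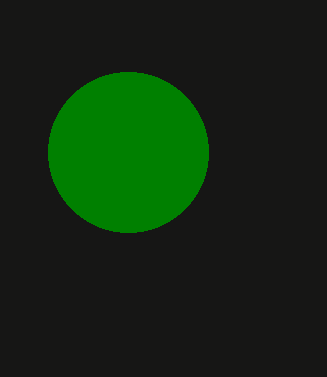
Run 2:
a = 128, b = 152, c = 80, col = 'green'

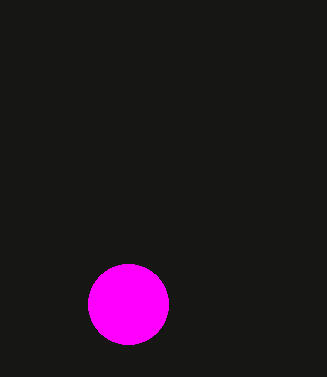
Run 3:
a = 128
b = 304
c = 40
col = 'magenta'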